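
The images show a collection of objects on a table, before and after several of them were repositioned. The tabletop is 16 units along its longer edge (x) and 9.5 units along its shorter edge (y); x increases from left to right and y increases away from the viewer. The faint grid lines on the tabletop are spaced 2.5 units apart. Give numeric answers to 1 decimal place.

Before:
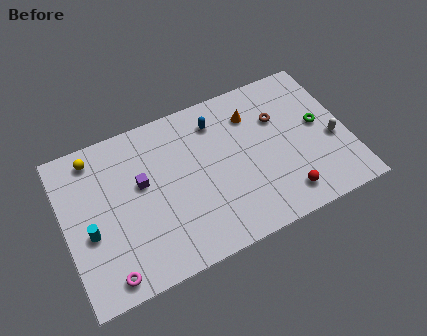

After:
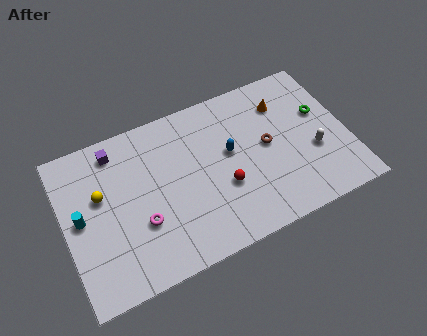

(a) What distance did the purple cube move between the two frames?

2.8

The purple cube was near (4.4, 5.6) before and (3.2, 8.1) after, so it travelled √(1.2² + 2.5²) ≈ 2.8 units.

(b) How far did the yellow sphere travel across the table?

2.4

The yellow sphere moved from about (2.0, 8.2) to (2.1, 5.8), a distance of √(0.1² + 2.4²) ≈ 2.4.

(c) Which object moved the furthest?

the red sphere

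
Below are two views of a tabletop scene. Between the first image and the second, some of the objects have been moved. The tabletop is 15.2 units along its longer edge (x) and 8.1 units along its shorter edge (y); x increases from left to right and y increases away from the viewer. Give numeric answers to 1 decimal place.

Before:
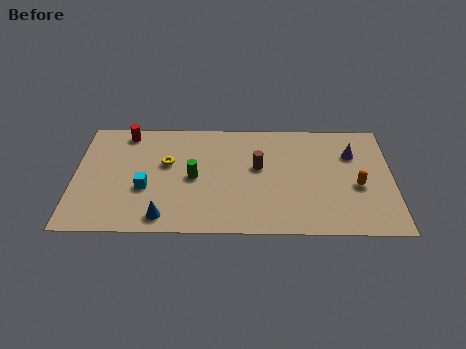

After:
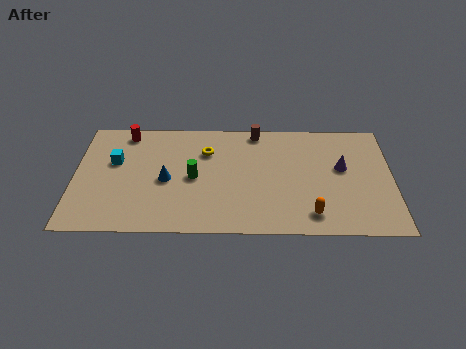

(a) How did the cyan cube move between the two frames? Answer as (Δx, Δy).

(-1.5, 1.9)

The cyan cube was at about (3.4, 3.1) and moved to about (1.9, 5.0).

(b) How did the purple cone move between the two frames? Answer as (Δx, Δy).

(-0.5, -1.0)

The purple cone was at about (13.3, 5.7) and moved to about (12.8, 4.7).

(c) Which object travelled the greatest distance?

the orange capsule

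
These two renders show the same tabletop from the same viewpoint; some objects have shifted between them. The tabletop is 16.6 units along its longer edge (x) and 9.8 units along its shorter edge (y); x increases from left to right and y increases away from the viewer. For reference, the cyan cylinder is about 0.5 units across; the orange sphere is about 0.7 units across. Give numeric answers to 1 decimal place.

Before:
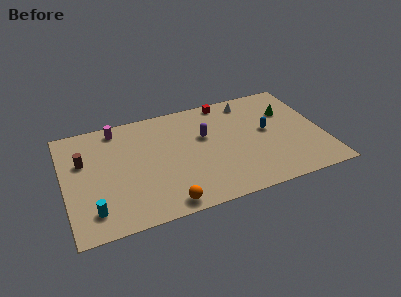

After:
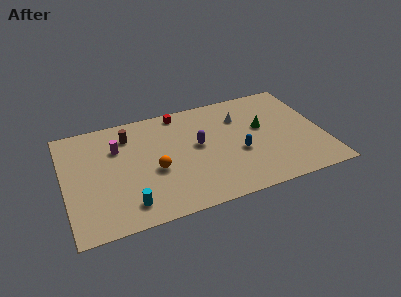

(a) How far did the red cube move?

3.0

The red cube was near (10.7, 8.9) before and (7.7, 8.8) after, so it travelled √(3.0² + 0.1²) ≈ 3.0 units.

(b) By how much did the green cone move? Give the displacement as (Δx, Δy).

(-1.8, -1.0)

The green cone started near (14.6, 6.7) and ended near (12.8, 5.7).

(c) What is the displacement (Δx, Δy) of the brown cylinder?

(3.0, 1.4)

The brown cylinder was at about (1.3, 6.3) and moved to about (4.3, 7.7).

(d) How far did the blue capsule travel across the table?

2.4

From (13.1, 5.3) to (11.1, 3.9), the blue capsule covered √(2.0² + 1.4²) ≈ 2.4 units.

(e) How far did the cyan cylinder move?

2.2

The cyan cylinder was near (1.6, 1.9) before and (3.8, 1.7) after, so it travelled √(2.2² + 0.2²) ≈ 2.2 units.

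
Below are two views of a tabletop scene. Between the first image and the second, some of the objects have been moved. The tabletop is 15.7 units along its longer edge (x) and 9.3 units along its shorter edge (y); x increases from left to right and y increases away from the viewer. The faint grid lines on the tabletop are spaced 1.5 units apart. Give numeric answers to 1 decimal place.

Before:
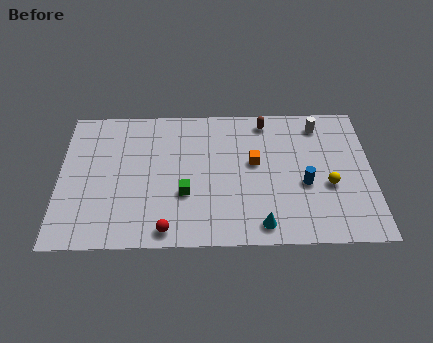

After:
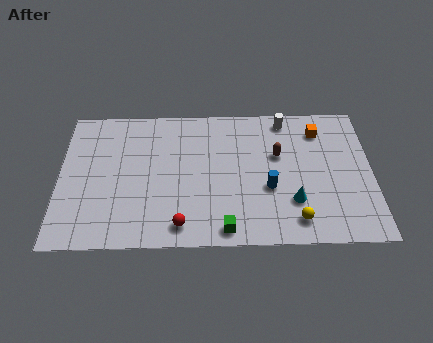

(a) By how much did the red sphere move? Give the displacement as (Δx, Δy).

(0.7, 0.3)

The red sphere was at about (5.4, 1.0) and moved to about (6.1, 1.3).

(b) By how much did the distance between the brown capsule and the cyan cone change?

-3.7

Before: roughly 6.9 units apart; after: 3.2. That's 3.7 units closer together.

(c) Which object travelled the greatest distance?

the orange cube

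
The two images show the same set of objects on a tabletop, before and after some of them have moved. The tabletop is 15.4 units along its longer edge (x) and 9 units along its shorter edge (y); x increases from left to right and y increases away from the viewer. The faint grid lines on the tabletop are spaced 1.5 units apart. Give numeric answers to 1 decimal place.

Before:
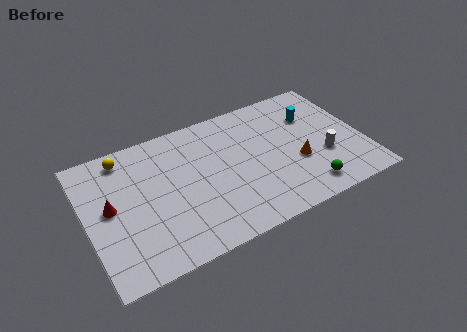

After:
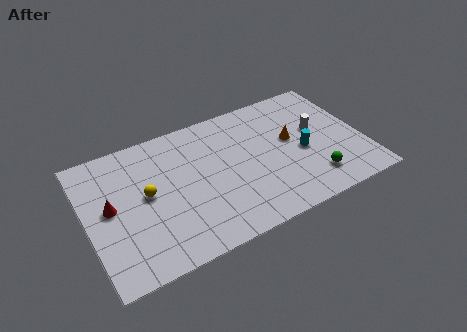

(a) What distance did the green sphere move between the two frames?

0.7

From (11.8, 1.4) to (12.3, 1.9), the green sphere covered √(0.5² + 0.5²) ≈ 0.7 units.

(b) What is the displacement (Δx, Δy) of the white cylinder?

(-0.1, 2.0)

From the two frames, the white cylinder sits at roughly (13.1, 3.2) before and (13.0, 5.2) after.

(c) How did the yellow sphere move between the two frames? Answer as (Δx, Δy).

(0.9, -3.0)

From the two frames, the yellow sphere sits at roughly (2.4, 7.8) before and (3.3, 4.8) after.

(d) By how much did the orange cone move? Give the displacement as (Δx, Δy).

(-0.1, 1.7)

The orange cone started near (11.6, 3.4) and ended near (11.5, 5.1).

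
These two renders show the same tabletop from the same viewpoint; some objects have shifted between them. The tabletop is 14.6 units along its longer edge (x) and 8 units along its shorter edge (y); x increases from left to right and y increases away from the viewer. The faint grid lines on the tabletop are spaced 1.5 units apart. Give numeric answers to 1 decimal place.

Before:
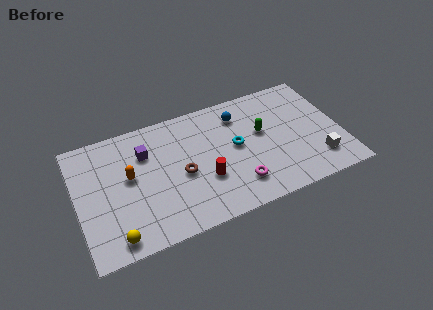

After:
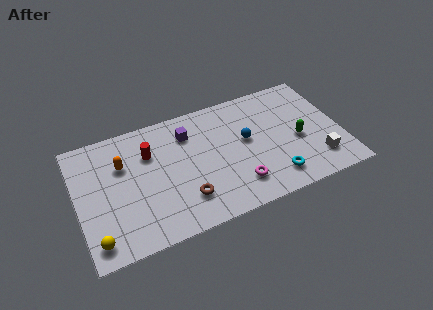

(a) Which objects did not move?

the magenta torus and the white cube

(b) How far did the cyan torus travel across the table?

3.3

The cyan torus was near (8.8, 4.3) before and (10.6, 1.5) after, so it travelled √(1.8² + 2.8²) ≈ 3.3 units.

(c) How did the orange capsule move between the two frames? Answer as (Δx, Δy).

(-0.3, 0.9)

From the two frames, the orange capsule sits at roughly (2.9, 4.5) before and (2.6, 5.4) after.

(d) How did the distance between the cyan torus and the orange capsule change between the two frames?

+3.0

The distance was about 5.9 in the first image and 8.9 in the second, so they moved 3.0 units further apart.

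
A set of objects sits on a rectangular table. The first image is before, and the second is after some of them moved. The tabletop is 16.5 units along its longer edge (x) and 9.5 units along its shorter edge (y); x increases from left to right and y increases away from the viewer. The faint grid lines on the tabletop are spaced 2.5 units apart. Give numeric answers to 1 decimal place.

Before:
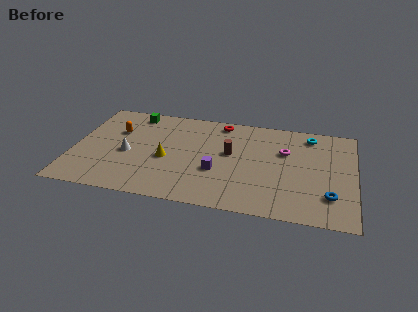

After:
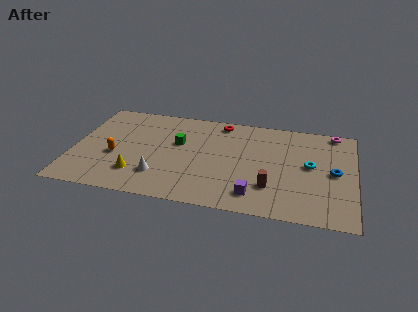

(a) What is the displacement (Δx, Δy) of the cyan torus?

(0.1, -3.0)

The cyan torus was at about (13.8, 8.1) and moved to about (13.9, 5.1).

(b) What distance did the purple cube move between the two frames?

2.9

The purple cube was near (8.5, 3.5) before and (10.8, 1.7) after, so it travelled √(2.3² + 1.8²) ≈ 2.9 units.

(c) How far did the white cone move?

2.7

The white cone was near (3.2, 4.2) before and (5.2, 2.4) after, so it travelled √(2.0² + 1.8²) ≈ 2.7 units.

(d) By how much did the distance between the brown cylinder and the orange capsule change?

+2.4

They were about 6.9 units apart before and 9.3 after — 2.4 units further apart.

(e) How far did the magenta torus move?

3.8

From (12.4, 6.2) to (15.2, 8.7), the magenta torus covered √(2.8² + 2.5²) ≈ 3.8 units.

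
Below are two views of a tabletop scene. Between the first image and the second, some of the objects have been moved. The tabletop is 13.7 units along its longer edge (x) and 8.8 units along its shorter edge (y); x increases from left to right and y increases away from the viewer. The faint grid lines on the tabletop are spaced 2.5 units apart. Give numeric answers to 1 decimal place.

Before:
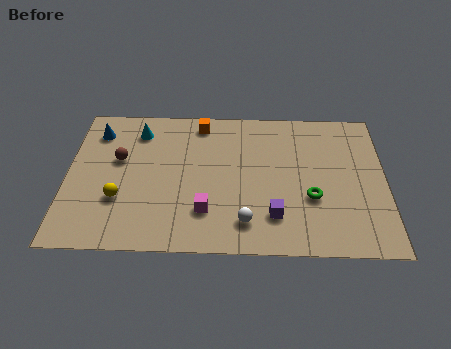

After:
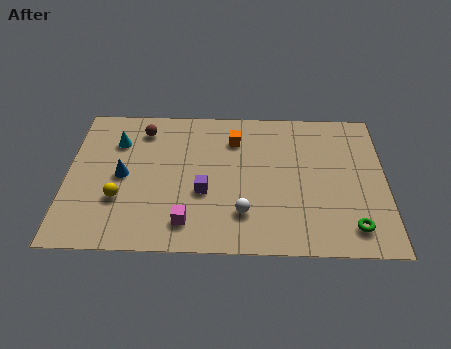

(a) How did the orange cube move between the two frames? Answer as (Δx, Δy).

(1.5, -1.0)

The orange cube started near (5.7, 7.7) and ended near (7.2, 6.7).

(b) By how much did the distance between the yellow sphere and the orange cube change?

+0.3

The distance was about 5.9 in the first image and 6.2 in the second, so they moved 0.3 units further apart.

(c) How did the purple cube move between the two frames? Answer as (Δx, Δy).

(-3.0, 1.3)

From the two frames, the purple cube sits at roughly (8.9, 2.1) before and (5.9, 3.4) after.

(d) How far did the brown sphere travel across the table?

2.1

From (2.2, 5.3) to (3.2, 7.2), the brown sphere covered √(1.0² + 1.9²) ≈ 2.1 units.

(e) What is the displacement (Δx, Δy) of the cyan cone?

(-0.9, -0.7)

The cyan cone was at about (3.0, 7.1) and moved to about (2.1, 6.4).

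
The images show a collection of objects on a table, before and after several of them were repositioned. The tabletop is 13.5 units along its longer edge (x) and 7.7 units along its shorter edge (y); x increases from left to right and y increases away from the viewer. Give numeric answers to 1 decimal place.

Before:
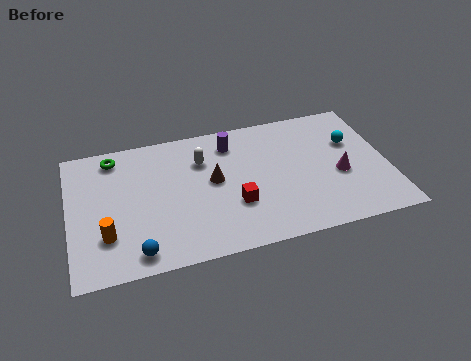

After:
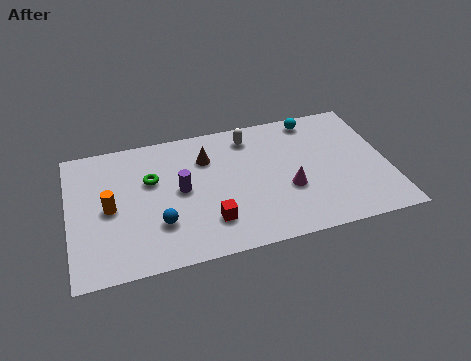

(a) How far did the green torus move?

2.3

The green torus was near (2.0, 6.6) before and (3.5, 4.9) after, so it travelled √(1.5² + 1.7²) ≈ 2.3 units.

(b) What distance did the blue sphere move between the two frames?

1.6

From (2.7, 1.0) to (3.7, 2.3), the blue sphere covered √(1.0² + 1.3²) ≈ 1.6 units.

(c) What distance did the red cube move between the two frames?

1.3

The red cube moved from about (6.9, 2.6) to (5.8, 1.9), a distance of √(1.1² + 0.7²) ≈ 1.3.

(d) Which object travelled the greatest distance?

the purple cylinder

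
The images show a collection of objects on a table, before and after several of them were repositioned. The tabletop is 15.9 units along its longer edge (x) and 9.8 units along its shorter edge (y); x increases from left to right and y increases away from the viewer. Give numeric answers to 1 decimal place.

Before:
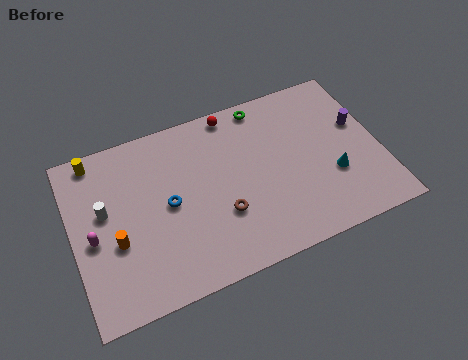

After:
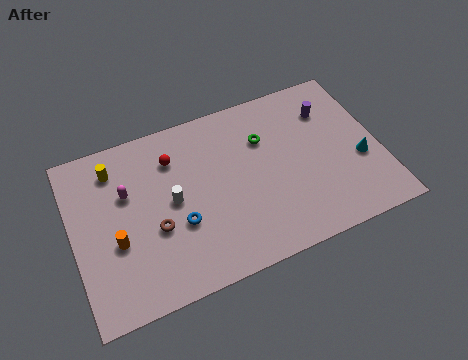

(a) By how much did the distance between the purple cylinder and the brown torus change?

+2.2

Before: roughly 7.9 units apart; after: 10.1. That's 2.2 units further apart.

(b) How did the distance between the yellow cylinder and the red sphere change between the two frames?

-4.2

They were about 7.2 units apart before and 3.0 after — 4.2 units closer together.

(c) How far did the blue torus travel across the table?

1.4

From (4.9, 4.9) to (5.3, 3.6), the blue torus covered √(0.4² + 1.3²) ≈ 1.4 units.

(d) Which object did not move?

the orange cylinder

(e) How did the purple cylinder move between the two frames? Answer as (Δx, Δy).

(-1.4, 1.4)

The purple cylinder was at about (15.0, 5.9) and moved to about (13.6, 7.3).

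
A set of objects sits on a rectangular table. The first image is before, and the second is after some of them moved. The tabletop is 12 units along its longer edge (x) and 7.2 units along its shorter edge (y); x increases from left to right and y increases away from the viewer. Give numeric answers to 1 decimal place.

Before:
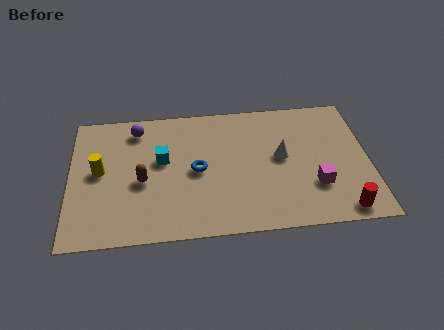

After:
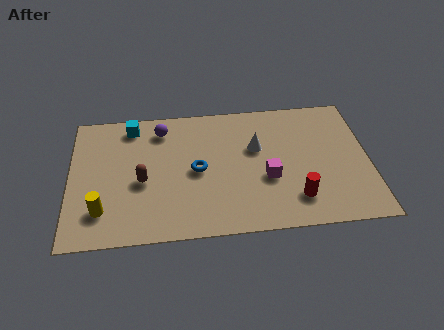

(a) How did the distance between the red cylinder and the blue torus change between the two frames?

-2.0

The distance was about 6.3 in the first image and 4.3 in the second, so they moved 2.0 units closer together.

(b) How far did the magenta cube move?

2.0

From (9.8, 2.2) to (7.9, 2.8), the magenta cube covered √(1.9² + 0.6²) ≈ 2.0 units.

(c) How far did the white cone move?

1.2

From (8.5, 3.9) to (7.5, 4.5), the white cone covered √(1.0² + 0.6²) ≈ 1.2 units.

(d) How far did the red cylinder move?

2.0

From (10.8, 0.8) to (9.0, 1.6), the red cylinder covered √(1.8² + 0.8²) ≈ 2.0 units.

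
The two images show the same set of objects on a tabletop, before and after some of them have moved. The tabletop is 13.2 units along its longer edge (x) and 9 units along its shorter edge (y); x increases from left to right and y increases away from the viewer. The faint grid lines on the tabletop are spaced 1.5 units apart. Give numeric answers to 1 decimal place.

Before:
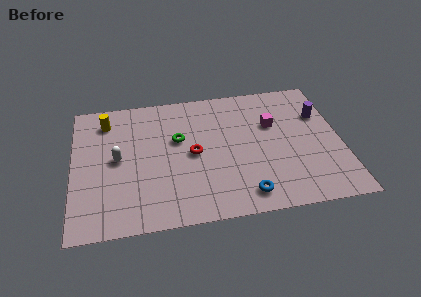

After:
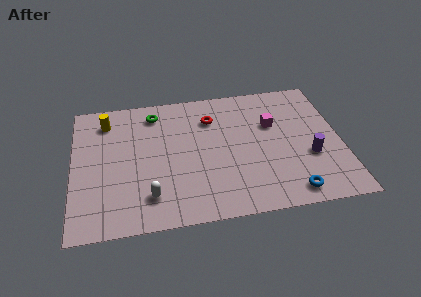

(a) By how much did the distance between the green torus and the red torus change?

+1.6

The distance was about 1.3 in the first image and 2.9 in the second, so they moved 1.6 units further apart.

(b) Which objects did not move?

the yellow cylinder and the magenta cube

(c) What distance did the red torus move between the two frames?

2.5

From (5.9, 4.4) to (6.9, 6.7), the red torus covered √(1.0² + 2.3²) ≈ 2.5 units.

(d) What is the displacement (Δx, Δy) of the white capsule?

(1.5, -2.7)

The white capsule started near (2.2, 4.6) and ended near (3.7, 1.9).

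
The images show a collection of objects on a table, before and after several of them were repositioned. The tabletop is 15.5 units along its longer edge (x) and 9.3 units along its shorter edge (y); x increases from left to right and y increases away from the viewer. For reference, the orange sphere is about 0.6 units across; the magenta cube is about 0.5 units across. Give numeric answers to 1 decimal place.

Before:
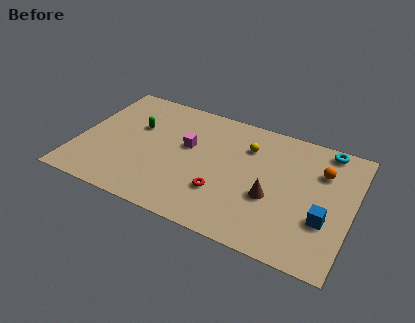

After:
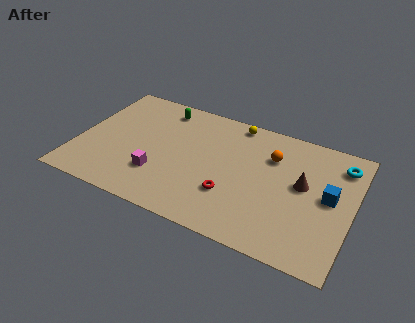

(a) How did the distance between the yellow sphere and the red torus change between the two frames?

+1.4

They were about 4.1 units apart before and 5.5 after — 1.4 units further apart.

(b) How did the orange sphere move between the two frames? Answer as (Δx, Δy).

(-2.8, 0.0)

The orange sphere started near (13.6, 6.6) and ended near (10.8, 6.6).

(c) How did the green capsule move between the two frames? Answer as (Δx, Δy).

(1.2, 2.0)

The green capsule started near (3.1, 5.9) and ended near (4.3, 7.9).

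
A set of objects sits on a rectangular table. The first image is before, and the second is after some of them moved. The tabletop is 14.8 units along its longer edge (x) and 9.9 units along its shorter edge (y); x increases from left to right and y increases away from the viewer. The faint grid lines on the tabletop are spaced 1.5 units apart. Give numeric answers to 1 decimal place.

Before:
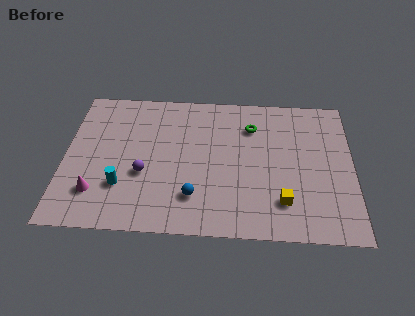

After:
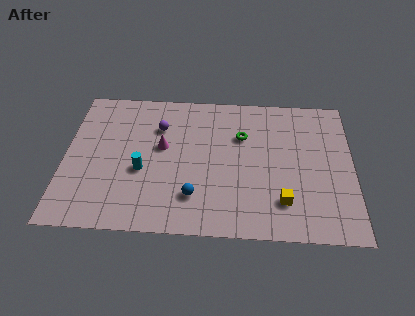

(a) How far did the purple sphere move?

3.4

The purple sphere moved from about (4.1, 3.8) to (4.8, 7.1), a distance of √(0.7² + 3.3²) ≈ 3.4.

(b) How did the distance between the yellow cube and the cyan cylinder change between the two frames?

-0.8

The distance was about 8.2 in the first image and 7.4 in the second, so they moved 0.8 units closer together.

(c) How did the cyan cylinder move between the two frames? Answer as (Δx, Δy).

(1.0, 1.1)

The cyan cylinder started near (3.0, 2.9) and ended near (4.0, 4.0).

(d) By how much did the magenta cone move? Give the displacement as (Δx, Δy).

(3.3, 3.3)

The magenta cone was at about (1.7, 2.4) and moved to about (5.0, 5.7).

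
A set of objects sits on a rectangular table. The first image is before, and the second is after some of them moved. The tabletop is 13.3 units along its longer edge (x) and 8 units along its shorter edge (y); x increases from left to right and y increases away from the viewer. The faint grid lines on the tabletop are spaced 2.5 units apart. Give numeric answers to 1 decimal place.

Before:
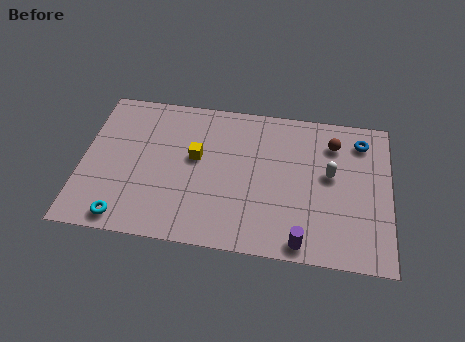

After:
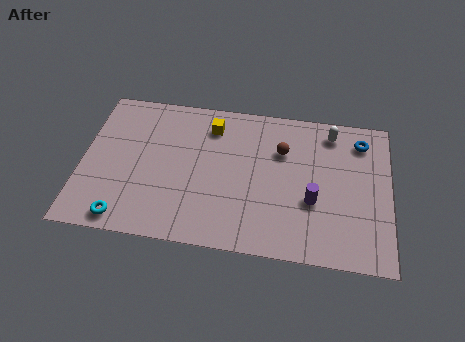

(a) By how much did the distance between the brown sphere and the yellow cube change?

-2.9

Before: roughly 6.1 units apart; after: 3.2. That's 2.9 units closer together.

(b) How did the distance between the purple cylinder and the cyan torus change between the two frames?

+0.7

They were about 7.6 units apart before and 8.3 after — 0.7 units further apart.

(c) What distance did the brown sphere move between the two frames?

2.3

From (10.8, 6.2) to (8.6, 5.5), the brown sphere covered √(2.2² + 0.7²) ≈ 2.3 units.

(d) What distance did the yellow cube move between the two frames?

1.9

The yellow cube was near (4.9, 4.6) before and (5.5, 6.4) after, so it travelled √(0.6² + 1.8²) ≈ 1.9 units.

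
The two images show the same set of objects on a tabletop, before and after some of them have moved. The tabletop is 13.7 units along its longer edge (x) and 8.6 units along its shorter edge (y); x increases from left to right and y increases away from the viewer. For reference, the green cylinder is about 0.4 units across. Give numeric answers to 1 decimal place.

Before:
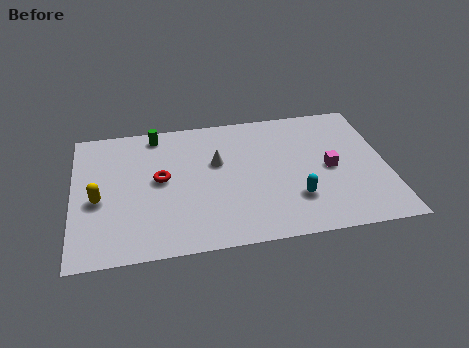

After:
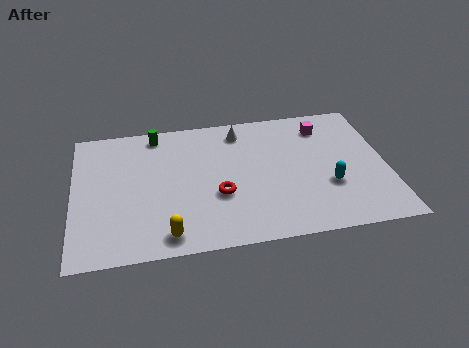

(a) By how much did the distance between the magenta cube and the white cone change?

-1.3

The distance was about 5.0 in the first image and 3.7 in the second, so they moved 1.3 units closer together.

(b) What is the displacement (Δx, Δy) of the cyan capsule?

(1.5, 0.6)

The cyan capsule started near (9.6, 2.4) and ended near (11.1, 3.0).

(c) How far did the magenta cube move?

2.8

The magenta cube moved from about (11.2, 4.1) to (11.1, 6.9), a distance of √(0.1² + 2.8²) ≈ 2.8.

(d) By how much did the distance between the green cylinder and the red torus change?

+2.1

The distance was about 3.0 in the first image and 5.1 in the second, so they moved 2.1 units further apart.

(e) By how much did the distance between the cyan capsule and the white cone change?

+1.2

The distance was about 4.4 in the first image and 5.6 in the second, so they moved 1.2 units further apart.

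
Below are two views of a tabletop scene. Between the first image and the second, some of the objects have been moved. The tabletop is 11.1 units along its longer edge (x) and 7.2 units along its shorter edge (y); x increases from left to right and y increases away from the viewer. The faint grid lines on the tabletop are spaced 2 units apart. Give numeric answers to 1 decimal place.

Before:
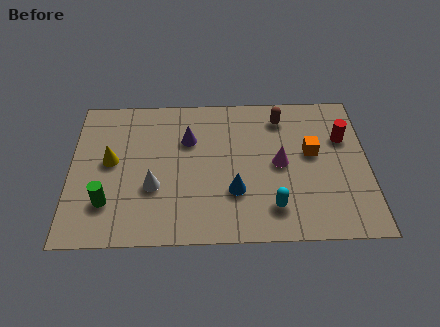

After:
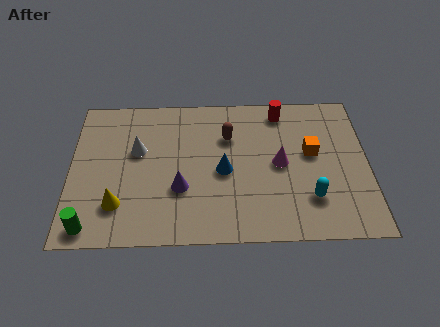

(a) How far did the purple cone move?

2.4

From (4.4, 4.9) to (4.1, 2.5), the purple cone covered √(0.3² + 2.4²) ≈ 2.4 units.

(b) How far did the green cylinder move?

1.3

From (1.4, 1.9) to (0.8, 0.8), the green cylinder covered √(0.6² + 1.1²) ≈ 1.3 units.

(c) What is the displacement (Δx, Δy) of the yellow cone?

(0.3, -2.1)

The yellow cone was at about (1.5, 3.9) and moved to about (1.8, 1.8).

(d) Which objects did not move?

the orange cube and the magenta cone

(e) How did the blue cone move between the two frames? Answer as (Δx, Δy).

(-0.4, 1.0)

The blue cone was at about (6.1, 2.3) and moved to about (5.7, 3.3).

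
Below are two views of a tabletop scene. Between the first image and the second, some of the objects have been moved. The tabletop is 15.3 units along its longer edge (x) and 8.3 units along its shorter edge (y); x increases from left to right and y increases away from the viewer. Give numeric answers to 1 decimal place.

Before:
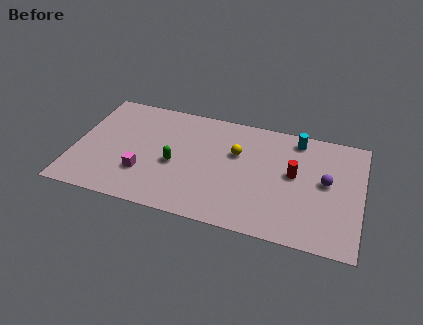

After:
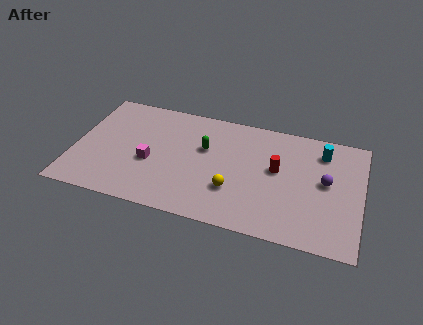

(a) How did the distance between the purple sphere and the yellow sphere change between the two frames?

+0.3

The distance was about 4.9 in the first image and 5.2 in the second, so they moved 0.3 units further apart.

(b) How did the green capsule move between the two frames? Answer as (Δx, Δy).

(1.5, 1.6)

The green capsule started near (5.4, 3.6) and ended near (6.9, 5.2).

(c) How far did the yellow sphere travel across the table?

2.7

The yellow sphere moved from about (8.6, 5.3) to (8.6, 2.6), a distance of √(0.0² + 2.7²) ≈ 2.7.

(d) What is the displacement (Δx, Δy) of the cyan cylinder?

(1.4, -0.6)

The cyan cylinder started near (11.7, 7.2) and ended near (13.1, 6.6).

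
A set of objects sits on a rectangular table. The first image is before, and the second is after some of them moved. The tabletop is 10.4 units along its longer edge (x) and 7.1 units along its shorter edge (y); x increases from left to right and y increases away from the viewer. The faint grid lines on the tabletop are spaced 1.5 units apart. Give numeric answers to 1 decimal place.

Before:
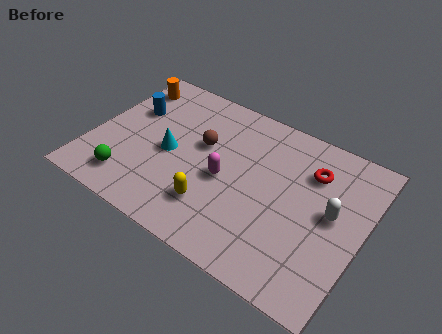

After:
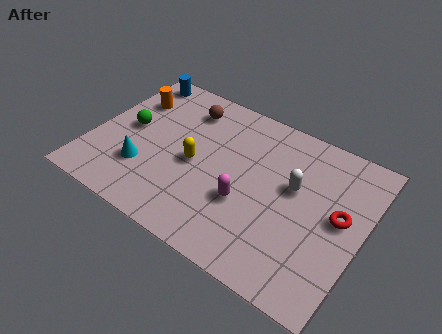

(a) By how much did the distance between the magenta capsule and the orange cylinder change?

+0.5

They were about 5.1 units apart before and 5.6 after — 0.5 units further apart.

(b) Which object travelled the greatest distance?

the green sphere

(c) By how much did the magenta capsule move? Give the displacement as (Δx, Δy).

(0.9, -0.6)

The magenta capsule started near (5.2, 3.2) and ended near (6.1, 2.6).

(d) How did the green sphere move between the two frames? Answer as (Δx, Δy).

(-0.5, 2.4)

The green sphere was at about (1.8, 1.3) and moved to about (1.3, 3.7).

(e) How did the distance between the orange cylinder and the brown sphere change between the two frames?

-1.4

The distance was about 3.6 in the first image and 2.2 in the second, so they moved 1.4 units closer together.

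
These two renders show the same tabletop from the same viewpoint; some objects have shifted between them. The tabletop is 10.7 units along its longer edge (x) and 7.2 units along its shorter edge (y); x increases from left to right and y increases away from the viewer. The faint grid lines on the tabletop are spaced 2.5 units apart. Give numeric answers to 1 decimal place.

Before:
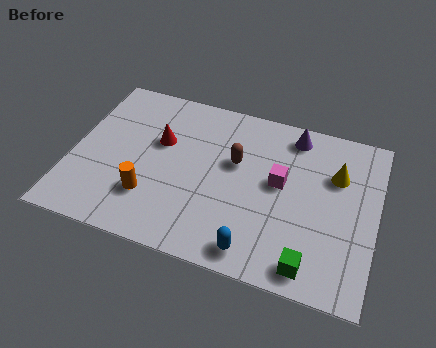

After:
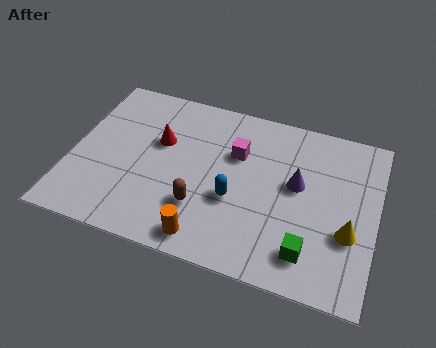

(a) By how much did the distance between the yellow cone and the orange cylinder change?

-1.8

The distance was about 6.9 in the first image and 5.1 in the second, so they moved 1.8 units closer together.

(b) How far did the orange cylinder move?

2.4

From (2.9, 2.0) to (5.0, 0.9), the orange cylinder covered √(2.1² + 1.1²) ≈ 2.4 units.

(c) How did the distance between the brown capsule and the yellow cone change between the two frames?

+1.6

They were about 3.5 units apart before and 5.1 after — 1.6 units further apart.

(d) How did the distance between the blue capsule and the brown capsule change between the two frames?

-2.3

The distance was about 3.6 in the first image and 1.3 in the second, so they moved 2.3 units closer together.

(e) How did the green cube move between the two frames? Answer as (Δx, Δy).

(-0.1, 0.5)

From the two frames, the green cube sits at roughly (8.6, 0.9) before and (8.5, 1.4) after.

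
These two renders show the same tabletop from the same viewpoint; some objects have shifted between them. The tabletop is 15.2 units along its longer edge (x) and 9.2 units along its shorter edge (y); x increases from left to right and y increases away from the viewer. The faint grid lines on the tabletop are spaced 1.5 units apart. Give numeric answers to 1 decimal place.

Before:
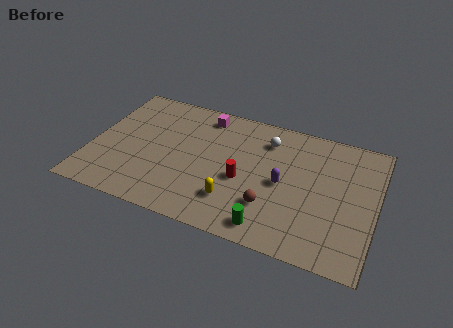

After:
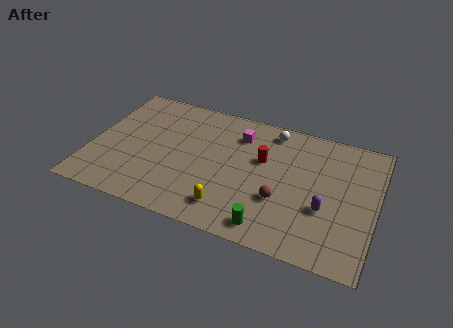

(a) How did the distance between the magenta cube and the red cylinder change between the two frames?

-2.7

They were about 4.7 units apart before and 2.0 after — 2.7 units closer together.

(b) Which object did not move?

the green cylinder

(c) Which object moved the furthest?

the purple capsule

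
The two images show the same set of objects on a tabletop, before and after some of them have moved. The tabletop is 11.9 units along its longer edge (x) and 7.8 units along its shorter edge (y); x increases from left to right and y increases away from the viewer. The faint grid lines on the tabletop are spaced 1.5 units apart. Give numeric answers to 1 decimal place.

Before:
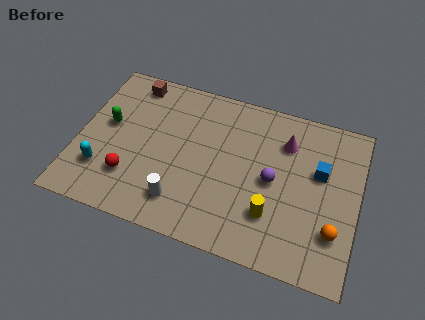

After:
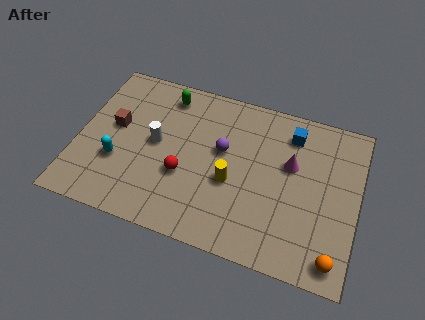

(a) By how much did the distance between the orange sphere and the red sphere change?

-1.8

Before: roughly 8.6 units apart; after: 6.8. That's 1.8 units closer together.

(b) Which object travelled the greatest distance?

the green capsule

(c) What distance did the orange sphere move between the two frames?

1.2

The orange sphere moved from about (11.0, 2.2) to (11.1, 1.0), a distance of √(0.1² + 1.2²) ≈ 1.2.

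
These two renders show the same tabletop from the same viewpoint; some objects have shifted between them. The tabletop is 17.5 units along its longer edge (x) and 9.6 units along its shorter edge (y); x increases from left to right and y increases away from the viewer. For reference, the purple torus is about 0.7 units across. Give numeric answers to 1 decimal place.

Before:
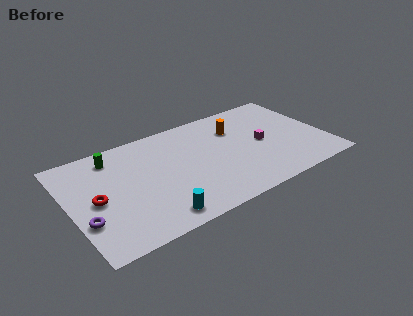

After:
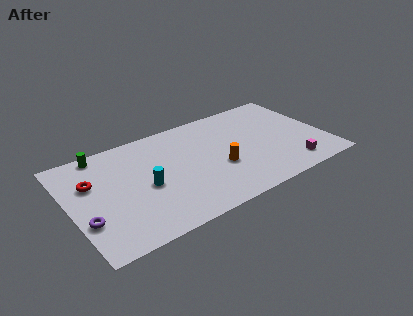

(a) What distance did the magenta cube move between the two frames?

3.4

From (13.2, 4.7) to (14.7, 1.6), the magenta cube covered √(1.5² + 3.1²) ≈ 3.4 units.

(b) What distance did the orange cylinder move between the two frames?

3.6

From (11.7, 6.9) to (10.0, 3.7), the orange cylinder covered √(1.7² + 3.2²) ≈ 3.6 units.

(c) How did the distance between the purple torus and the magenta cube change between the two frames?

+1.5

The distance was about 12.5 in the first image and 14.0 in the second, so they moved 1.5 units further apart.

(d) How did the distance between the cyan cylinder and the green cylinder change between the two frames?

-2.0

Before: roughly 7.0 units apart; after: 5.0. That's 2.0 units closer together.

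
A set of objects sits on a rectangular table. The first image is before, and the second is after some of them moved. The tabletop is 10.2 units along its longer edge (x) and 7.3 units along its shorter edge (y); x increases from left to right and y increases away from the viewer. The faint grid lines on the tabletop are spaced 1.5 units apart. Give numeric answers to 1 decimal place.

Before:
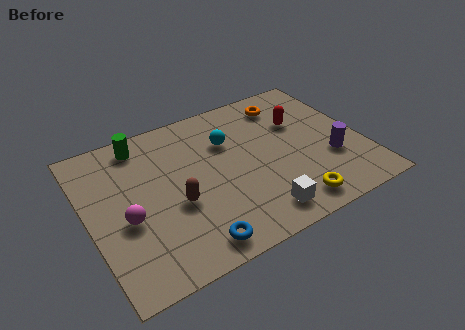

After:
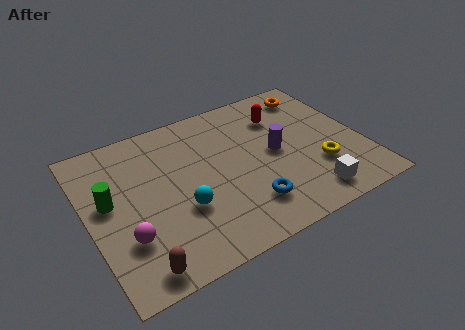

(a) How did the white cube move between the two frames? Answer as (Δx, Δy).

(1.9, 0.0)

The white cube was at about (5.9, 1.1) and moved to about (7.8, 1.1).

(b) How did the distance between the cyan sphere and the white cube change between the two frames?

+0.8

Before: roughly 3.9 units apart; after: 4.7. That's 0.8 units further apart.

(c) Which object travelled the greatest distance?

the cyan sphere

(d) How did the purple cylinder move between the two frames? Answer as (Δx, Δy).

(-1.9, 1.2)

The purple cylinder was at about (8.9, 2.5) and moved to about (7.0, 3.7).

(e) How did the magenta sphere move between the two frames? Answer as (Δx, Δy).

(-0.1, -0.8)

The magenta sphere started near (1.3, 3.0) and ended near (1.2, 2.2).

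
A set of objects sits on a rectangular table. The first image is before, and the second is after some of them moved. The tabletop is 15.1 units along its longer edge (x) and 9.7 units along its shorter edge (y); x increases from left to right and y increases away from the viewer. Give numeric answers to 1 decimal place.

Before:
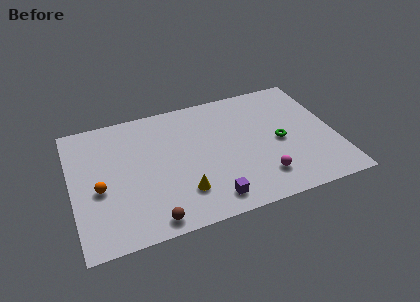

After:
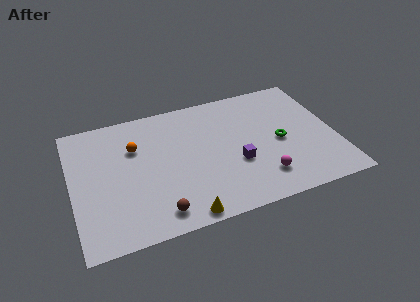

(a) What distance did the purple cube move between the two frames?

2.8

From (7.6, 1.4) to (9.3, 3.6), the purple cube covered √(1.7² + 2.2²) ≈ 2.8 units.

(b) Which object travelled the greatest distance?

the orange sphere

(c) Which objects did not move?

the green torus and the magenta sphere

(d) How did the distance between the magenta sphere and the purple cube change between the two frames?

-1.1

They were about 3.1 units apart before and 2.0 after — 1.1 units closer together.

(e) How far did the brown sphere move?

0.6

From (4.2, 1.0) to (4.6, 1.4), the brown sphere covered √(0.4² + 0.4²) ≈ 0.6 units.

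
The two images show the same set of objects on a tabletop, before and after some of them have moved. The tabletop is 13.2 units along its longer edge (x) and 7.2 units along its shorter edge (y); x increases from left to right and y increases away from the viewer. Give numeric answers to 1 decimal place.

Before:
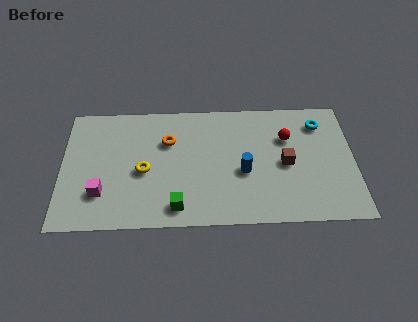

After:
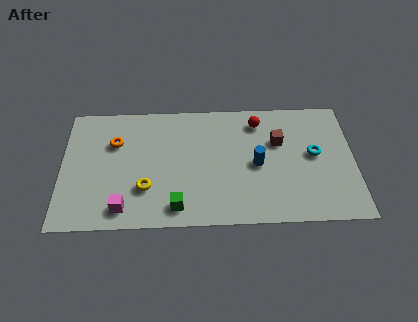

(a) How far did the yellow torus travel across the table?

1.0

The yellow torus moved from about (3.7, 3.2) to (3.8, 2.2), a distance of √(0.1² + 1.0²) ≈ 1.0.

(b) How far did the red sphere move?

1.6

The red sphere moved from about (10.2, 4.9) to (8.9, 5.9), a distance of √(1.3² + 1.0²) ≈ 1.6.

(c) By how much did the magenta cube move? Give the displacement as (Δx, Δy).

(1.0, -0.9)

From the two frames, the magenta cube sits at roughly (1.8, 2.0) before and (2.8, 1.1) after.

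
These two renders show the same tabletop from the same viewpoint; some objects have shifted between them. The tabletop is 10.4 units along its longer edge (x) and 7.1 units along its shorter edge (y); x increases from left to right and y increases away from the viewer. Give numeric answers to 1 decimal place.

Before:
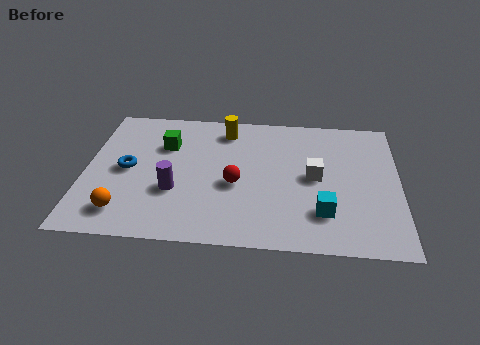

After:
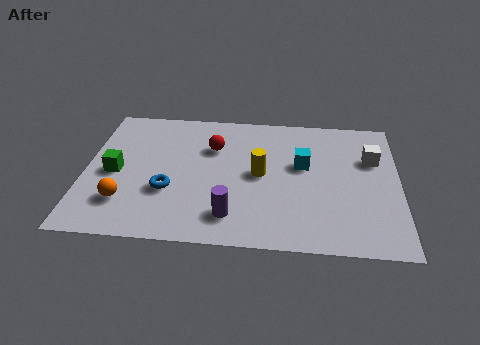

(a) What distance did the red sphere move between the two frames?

2.1

The red sphere moved from about (5.0, 3.0) to (4.2, 4.9), a distance of √(0.8² + 1.9²) ≈ 2.1.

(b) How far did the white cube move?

2.2

The white cube was near (7.6, 3.6) before and (9.5, 4.7) after, so it travelled √(1.9² + 1.1²) ≈ 2.2 units.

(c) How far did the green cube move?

2.3

From (2.6, 4.9) to (1.0, 3.3), the green cube covered √(1.6² + 1.6²) ≈ 2.3 units.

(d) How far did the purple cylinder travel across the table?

2.2

The purple cylinder moved from about (3.0, 2.5) to (4.9, 1.4), a distance of √(1.9² + 1.1²) ≈ 2.2.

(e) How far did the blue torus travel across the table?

1.7

The blue torus was near (1.4, 3.5) before and (2.8, 2.5) after, so it travelled √(1.4² + 1.0²) ≈ 1.7 units.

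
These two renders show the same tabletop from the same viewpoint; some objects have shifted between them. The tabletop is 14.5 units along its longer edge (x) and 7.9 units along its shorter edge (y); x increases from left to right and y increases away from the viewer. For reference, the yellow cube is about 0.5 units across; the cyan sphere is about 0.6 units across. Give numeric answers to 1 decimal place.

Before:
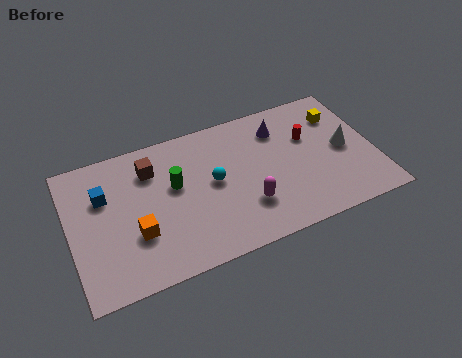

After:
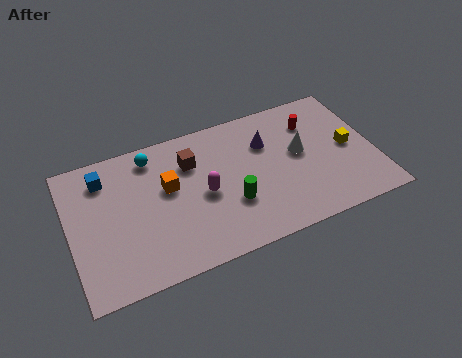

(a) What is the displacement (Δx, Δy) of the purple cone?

(-0.7, -0.6)

The purple cone was at about (10.2, 6.1) and moved to about (9.5, 5.5).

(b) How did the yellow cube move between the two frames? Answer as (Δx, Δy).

(0.2, -2.0)

From the two frames, the yellow cube sits at roughly (13.1, 5.9) before and (13.3, 3.9) after.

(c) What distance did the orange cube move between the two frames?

2.6

The orange cube moved from about (3.0, 2.7) to (4.7, 4.7), a distance of √(1.7² + 2.0²) ≈ 2.6.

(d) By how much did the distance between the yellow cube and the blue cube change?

+0.3

The distance was about 11.4 in the first image and 11.7 in the second, so they moved 0.3 units further apart.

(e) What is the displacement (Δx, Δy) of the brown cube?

(1.9, -0.3)

From the two frames, the brown cube sits at roughly (4.0, 6.0) before and (5.9, 5.7) after.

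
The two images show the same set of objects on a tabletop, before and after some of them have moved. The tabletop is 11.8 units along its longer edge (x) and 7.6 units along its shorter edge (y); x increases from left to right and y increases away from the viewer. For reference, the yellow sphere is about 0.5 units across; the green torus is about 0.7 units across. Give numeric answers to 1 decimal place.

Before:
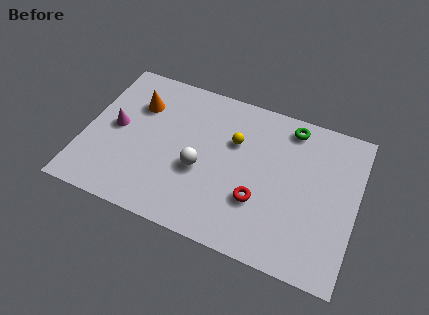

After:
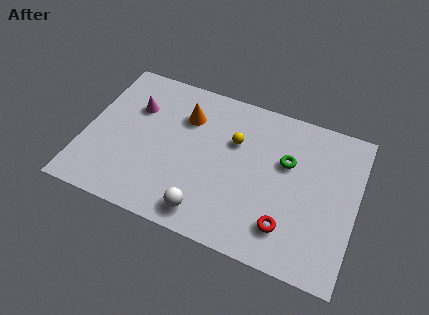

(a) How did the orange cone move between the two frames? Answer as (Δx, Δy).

(2.1, 0.1)

The orange cone was at about (2.1, 5.4) and moved to about (4.2, 5.5).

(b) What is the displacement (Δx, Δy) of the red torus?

(1.3, -0.8)

The red torus was at about (7.7, 2.5) and moved to about (9.0, 1.7).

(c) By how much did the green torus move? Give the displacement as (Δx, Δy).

(0.0, -1.8)

From the two frames, the green torus sits at roughly (8.7, 6.6) before and (8.7, 4.8) after.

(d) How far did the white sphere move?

2.1

The white sphere moved from about (5.1, 3.1) to (5.6, 1.1), a distance of √(0.5² + 2.0²) ≈ 2.1.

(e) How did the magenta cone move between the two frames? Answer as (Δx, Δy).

(0.7, 1.3)

From the two frames, the magenta cone sits at roughly (1.3, 3.9) before and (2.0, 5.2) after.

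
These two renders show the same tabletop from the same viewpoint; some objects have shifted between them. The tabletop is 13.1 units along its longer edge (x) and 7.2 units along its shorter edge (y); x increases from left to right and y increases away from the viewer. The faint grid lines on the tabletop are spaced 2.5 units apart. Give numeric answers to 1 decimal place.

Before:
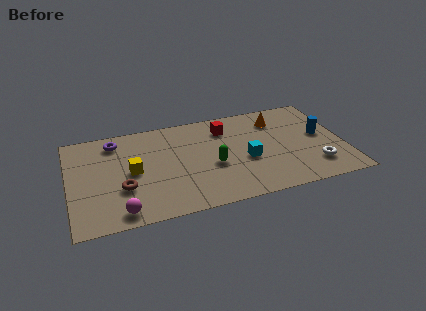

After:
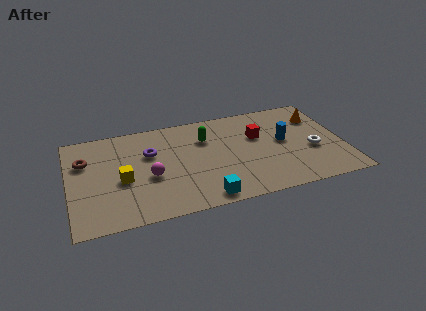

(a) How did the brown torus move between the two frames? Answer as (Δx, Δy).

(-1.7, 2.4)

The brown torus was at about (2.5, 2.5) and moved to about (0.8, 4.9).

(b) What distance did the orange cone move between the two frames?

2.0

From (10.1, 5.6) to (12.1, 5.3), the orange cone covered √(2.0² + 0.3²) ≈ 2.0 units.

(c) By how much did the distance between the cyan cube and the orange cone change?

+4.3

Before: roughly 3.1 units apart; after: 7.4. That's 4.3 units further apart.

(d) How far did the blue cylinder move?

1.8

The blue cylinder moved from about (12.1, 3.9) to (10.3, 3.9), a distance of √(1.8² + 0.0²) ≈ 1.8.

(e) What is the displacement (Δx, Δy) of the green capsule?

(-0.2, 2.1)

From the two frames, the green capsule sits at roughly (6.8, 3.0) before and (6.6, 5.1) after.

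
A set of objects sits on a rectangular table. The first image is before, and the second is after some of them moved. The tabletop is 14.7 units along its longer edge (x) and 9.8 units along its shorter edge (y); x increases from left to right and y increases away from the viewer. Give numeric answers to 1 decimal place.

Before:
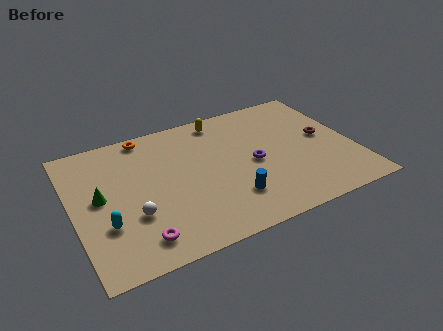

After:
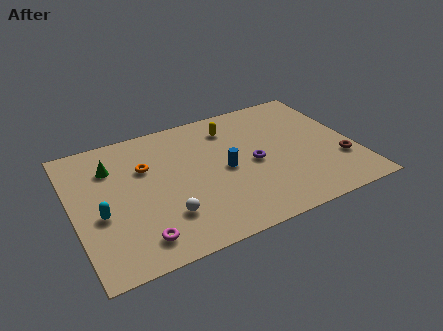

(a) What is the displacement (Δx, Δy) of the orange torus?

(-0.3, -2.4)

The orange torus started near (4.2, 8.9) and ended near (3.9, 6.5).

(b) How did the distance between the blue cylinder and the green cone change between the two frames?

-0.8

The distance was about 7.0 in the first image and 6.2 in the second, so they moved 0.8 units closer together.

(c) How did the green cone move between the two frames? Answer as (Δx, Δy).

(0.8, 2.0)

The green cone was at about (1.4, 5.2) and moved to about (2.2, 7.2).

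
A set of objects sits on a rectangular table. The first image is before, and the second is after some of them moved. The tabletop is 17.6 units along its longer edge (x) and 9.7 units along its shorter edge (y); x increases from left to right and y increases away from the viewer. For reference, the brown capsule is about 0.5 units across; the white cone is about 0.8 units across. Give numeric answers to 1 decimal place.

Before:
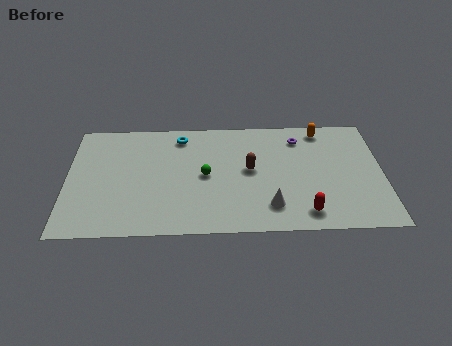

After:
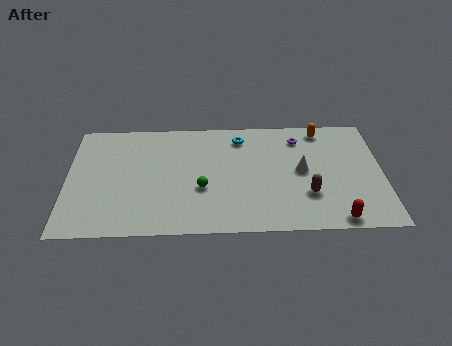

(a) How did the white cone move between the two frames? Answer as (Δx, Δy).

(1.8, 2.9)

The white cone was at about (11.3, 2.1) and moved to about (13.1, 5.0).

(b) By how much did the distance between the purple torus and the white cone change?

-3.1

The distance was about 5.9 in the first image and 2.8 in the second, so they moved 3.1 units closer together.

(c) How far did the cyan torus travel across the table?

3.4

The cyan torus was near (6.3, 8.2) before and (9.7, 8.0) after, so it travelled √(3.4² + 0.2²) ≈ 3.4 units.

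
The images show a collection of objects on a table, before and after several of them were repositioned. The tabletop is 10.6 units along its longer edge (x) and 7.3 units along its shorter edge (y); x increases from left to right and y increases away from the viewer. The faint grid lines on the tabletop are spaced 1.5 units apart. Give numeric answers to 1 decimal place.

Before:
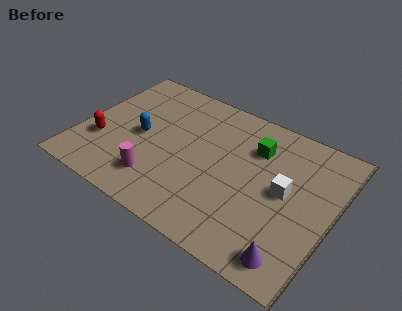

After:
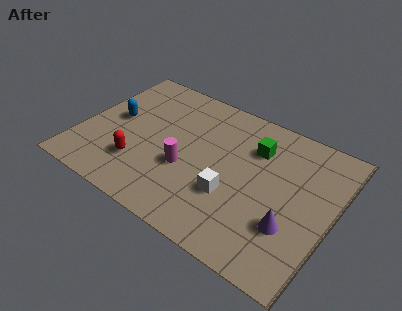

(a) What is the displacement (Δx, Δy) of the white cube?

(-2.0, -1.3)

The white cube was at about (8.6, 3.8) and moved to about (6.6, 2.5).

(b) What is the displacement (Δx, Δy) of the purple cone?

(-0.3, 1.3)

The purple cone was at about (9.4, 1.0) and moved to about (9.1, 2.3).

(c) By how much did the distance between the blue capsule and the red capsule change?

+0.5

They were about 1.9 units apart before and 2.4 after — 0.5 units further apart.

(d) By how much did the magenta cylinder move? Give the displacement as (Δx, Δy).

(1.0, 1.2)

The magenta cylinder started near (3.6, 1.6) and ended near (4.6, 2.8).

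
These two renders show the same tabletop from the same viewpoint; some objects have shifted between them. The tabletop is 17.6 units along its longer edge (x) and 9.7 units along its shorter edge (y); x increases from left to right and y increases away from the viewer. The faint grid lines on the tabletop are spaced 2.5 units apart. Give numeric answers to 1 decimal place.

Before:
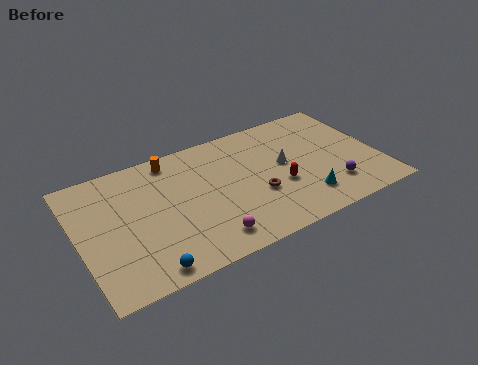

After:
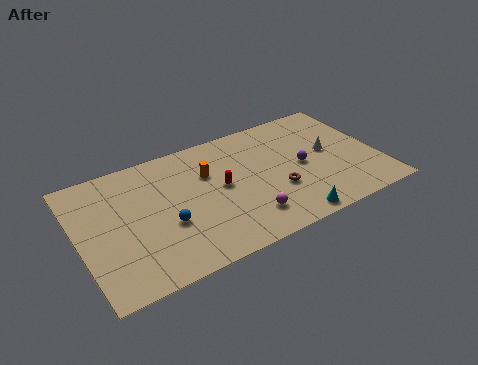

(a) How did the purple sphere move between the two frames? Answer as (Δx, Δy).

(-1.4, 2.4)

The purple sphere was at about (14.5, 2.3) and moved to about (13.1, 4.7).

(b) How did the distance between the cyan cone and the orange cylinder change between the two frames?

-2.6

The distance was about 9.5 in the first image and 6.9 in the second, so they moved 2.6 units closer together.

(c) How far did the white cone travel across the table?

2.7

From (12.1, 5.3) to (14.8, 5.2), the white cone covered √(2.7² + 0.1²) ≈ 2.7 units.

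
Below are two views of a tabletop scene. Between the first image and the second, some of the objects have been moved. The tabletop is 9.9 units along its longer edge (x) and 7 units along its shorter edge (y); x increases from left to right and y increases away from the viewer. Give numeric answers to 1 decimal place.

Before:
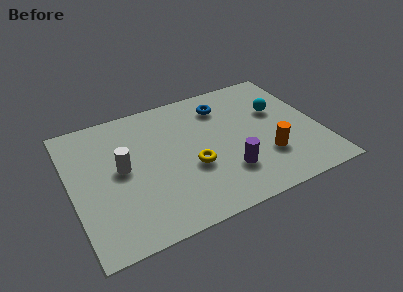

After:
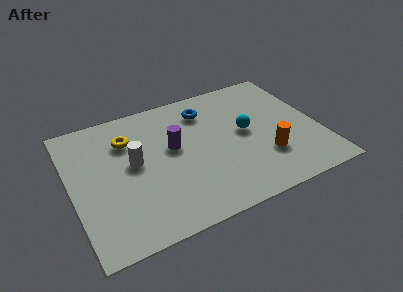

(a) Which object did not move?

the orange cylinder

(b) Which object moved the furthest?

the yellow torus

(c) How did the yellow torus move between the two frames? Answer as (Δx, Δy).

(-2.3, 2.4)

From the two frames, the yellow torus sits at roughly (4.7, 2.7) before and (2.4, 5.1) after.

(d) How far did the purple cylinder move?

2.8

The purple cylinder moved from about (6.0, 1.9) to (4.1, 4.0), a distance of √(1.9² + 2.1²) ≈ 2.8.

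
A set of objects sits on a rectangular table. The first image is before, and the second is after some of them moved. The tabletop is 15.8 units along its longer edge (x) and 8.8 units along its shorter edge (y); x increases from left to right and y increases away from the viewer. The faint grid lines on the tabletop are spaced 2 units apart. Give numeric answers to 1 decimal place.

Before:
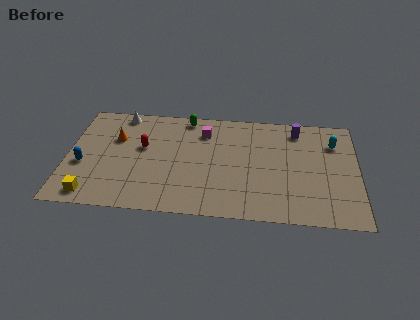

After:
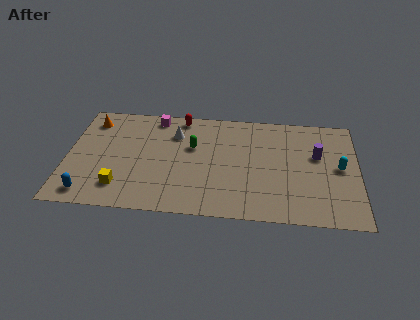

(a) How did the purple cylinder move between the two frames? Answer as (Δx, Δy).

(1.1, -2.0)

The purple cylinder started near (12.5, 7.4) and ended near (13.6, 5.4).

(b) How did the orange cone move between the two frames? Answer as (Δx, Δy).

(-1.4, 1.4)

From the two frames, the orange cone sits at roughly (2.6, 5.8) before and (1.2, 7.2) after.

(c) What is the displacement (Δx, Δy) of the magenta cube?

(-2.7, 1.0)

From the two frames, the magenta cube sits at roughly (7.4, 6.8) before and (4.7, 7.8) after.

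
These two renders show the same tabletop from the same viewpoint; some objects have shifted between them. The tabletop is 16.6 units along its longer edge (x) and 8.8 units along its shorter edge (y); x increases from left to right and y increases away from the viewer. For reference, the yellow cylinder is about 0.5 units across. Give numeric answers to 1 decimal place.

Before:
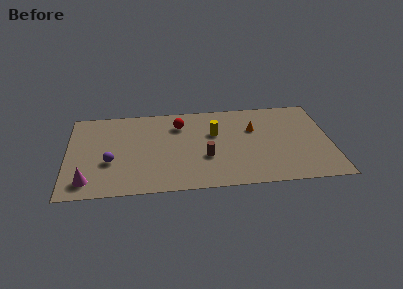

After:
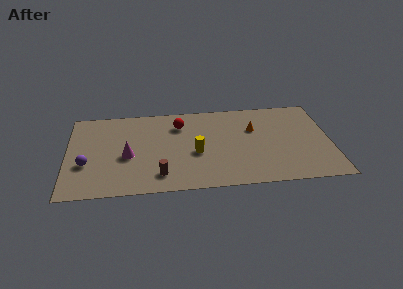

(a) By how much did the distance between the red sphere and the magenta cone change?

-3.4

The distance was about 7.8 in the first image and 4.4 in the second, so they moved 3.4 units closer together.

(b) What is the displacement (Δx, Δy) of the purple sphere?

(-1.5, -0.1)

The purple sphere was at about (2.7, 3.3) and moved to about (1.2, 3.2).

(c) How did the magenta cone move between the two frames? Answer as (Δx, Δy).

(2.5, 2.3)

The magenta cone started near (1.3, 1.5) and ended near (3.8, 3.8).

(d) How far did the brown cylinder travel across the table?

3.3

The brown cylinder moved from about (8.7, 3.2) to (5.8, 1.7), a distance of √(2.9² + 1.5²) ≈ 3.3.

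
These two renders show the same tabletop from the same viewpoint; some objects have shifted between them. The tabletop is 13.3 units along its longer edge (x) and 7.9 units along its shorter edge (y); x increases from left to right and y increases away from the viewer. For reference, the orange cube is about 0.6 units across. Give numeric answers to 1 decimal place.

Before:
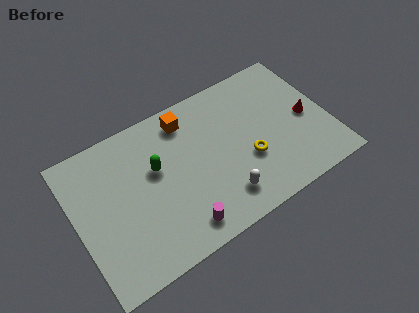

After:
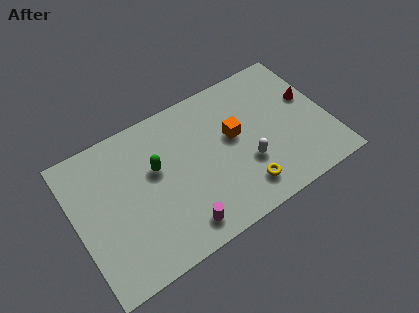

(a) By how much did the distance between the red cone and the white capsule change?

-1.1

Before: roughly 5.3 units apart; after: 4.2. That's 1.1 units closer together.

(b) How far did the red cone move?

1.0

From (12.2, 3.7) to (12.5, 4.7), the red cone covered √(0.3² + 1.0²) ≈ 1.0 units.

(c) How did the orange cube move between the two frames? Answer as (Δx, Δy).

(2.2, -2.1)

From the two frames, the orange cube sits at roughly (6.2, 6.6) before and (8.4, 4.5) after.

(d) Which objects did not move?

the magenta cylinder and the green capsule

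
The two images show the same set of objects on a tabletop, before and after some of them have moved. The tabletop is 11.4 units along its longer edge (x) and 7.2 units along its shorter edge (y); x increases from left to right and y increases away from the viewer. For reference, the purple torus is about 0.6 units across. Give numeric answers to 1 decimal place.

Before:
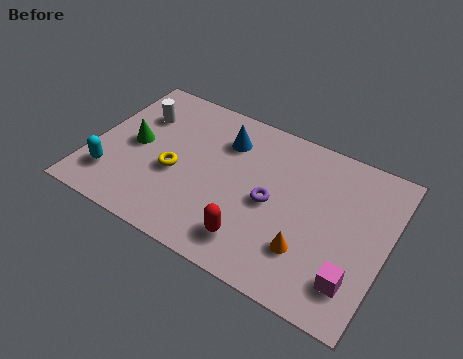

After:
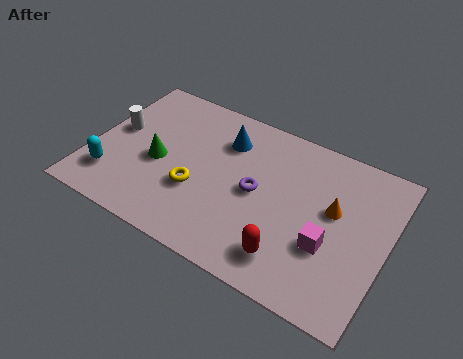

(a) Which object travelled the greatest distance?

the orange cone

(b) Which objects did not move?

the cyan capsule and the blue cone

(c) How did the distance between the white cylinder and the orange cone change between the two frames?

+0.8

Before: roughly 7.7 units apart; after: 8.5. That's 0.8 units further apart.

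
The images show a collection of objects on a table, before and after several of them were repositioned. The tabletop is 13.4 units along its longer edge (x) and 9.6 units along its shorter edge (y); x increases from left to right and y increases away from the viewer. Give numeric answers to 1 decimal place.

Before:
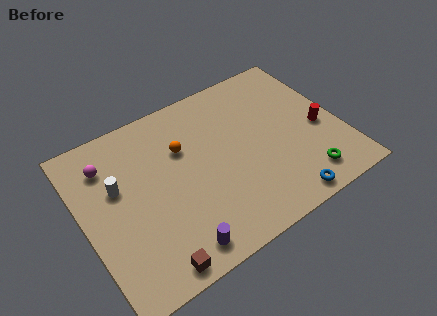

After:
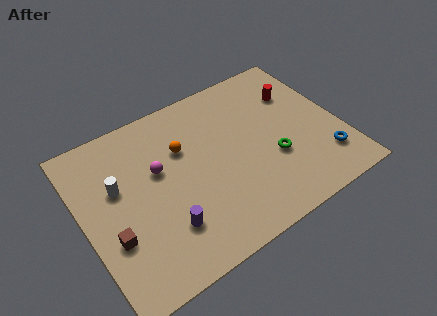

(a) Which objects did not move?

the white cylinder and the orange sphere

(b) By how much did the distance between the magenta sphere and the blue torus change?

-1.4

The distance was about 10.4 in the first image and 9.0 in the second, so they moved 1.4 units closer together.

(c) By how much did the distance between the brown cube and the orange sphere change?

-0.9

Before: roughly 6.1 units apart; after: 5.2. That's 0.9 units closer together.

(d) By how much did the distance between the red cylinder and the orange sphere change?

-1.1

Before: roughly 7.3 units apart; after: 6.2. That's 1.1 units closer together.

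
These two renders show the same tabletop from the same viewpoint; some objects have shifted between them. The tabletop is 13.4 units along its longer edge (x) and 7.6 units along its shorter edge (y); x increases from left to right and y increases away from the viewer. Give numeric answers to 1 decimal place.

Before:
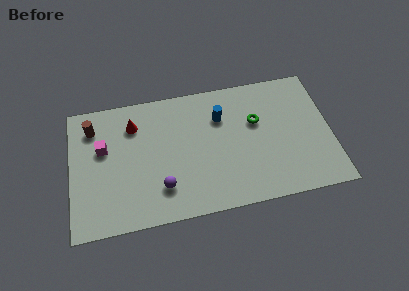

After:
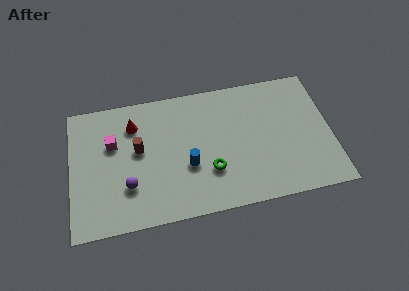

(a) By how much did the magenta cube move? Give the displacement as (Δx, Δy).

(0.5, 0.2)

From the two frames, the magenta cube sits at roughly (1.7, 4.7) before and (2.2, 4.9) after.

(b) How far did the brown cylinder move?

2.9

From (1.2, 6.0) to (3.5, 4.3), the brown cylinder covered √(2.3² + 1.7²) ≈ 2.9 units.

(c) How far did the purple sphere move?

1.7

From (4.6, 1.9) to (2.9, 2.3), the purple sphere covered √(1.7² + 0.4²) ≈ 1.7 units.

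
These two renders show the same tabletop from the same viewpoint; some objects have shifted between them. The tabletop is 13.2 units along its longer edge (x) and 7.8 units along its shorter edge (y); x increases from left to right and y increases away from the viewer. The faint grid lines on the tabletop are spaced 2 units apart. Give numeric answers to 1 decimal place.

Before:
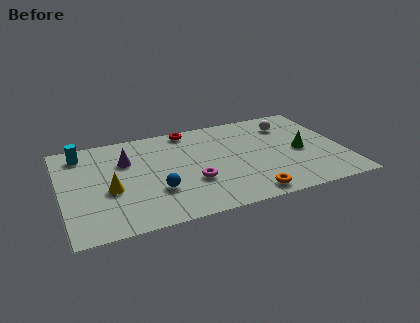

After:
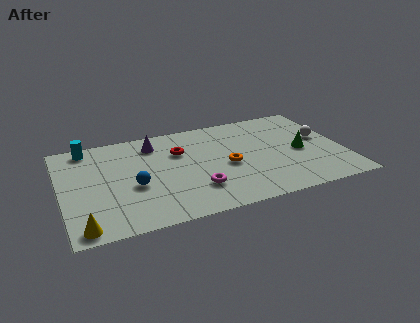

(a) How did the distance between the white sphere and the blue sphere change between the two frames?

+1.6

They were about 7.5 units apart before and 9.1 after — 1.6 units further apart.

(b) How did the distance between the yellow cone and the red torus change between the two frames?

+1.1

They were about 5.5 units apart before and 6.6 after — 1.1 units further apart.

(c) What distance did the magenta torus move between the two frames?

0.6

The magenta torus was near (6.0, 2.7) before and (6.1, 2.1) after, so it travelled √(0.1² + 0.6²) ≈ 0.6 units.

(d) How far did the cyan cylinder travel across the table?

0.5

The cyan cylinder moved from about (1.1, 6.5) to (1.4, 6.9), a distance of √(0.3² + 0.4²) ≈ 0.5.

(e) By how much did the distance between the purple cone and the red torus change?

-2.0

The distance was about 3.5 in the first image and 1.5 in the second, so they moved 2.0 units closer together.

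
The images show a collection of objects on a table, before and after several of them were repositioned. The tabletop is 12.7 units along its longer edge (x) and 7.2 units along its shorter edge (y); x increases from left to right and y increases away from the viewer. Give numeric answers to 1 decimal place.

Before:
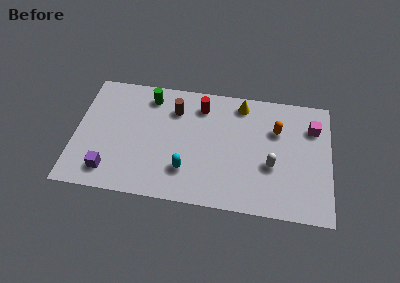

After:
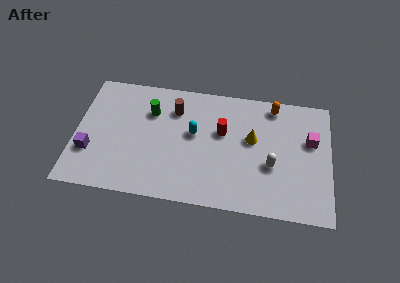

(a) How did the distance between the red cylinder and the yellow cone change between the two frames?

-0.5

The distance was about 2.0 in the first image and 1.5 in the second, so they moved 0.5 units closer together.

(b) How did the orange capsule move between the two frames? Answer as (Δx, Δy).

(-0.2, 1.4)

From the two frames, the orange capsule sits at roughly (10.0, 4.9) before and (9.8, 6.3) after.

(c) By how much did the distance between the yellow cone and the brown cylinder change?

+0.7

Before: roughly 3.4 units apart; after: 4.1. That's 0.7 units further apart.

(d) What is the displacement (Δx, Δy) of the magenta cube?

(-0.1, -0.8)

From the two frames, the magenta cube sits at roughly (11.8, 5.3) before and (11.7, 4.5) after.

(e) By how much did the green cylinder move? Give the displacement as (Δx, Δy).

(0.1, -0.9)

The green cylinder started near (3.6, 6.0) and ended near (3.7, 5.1).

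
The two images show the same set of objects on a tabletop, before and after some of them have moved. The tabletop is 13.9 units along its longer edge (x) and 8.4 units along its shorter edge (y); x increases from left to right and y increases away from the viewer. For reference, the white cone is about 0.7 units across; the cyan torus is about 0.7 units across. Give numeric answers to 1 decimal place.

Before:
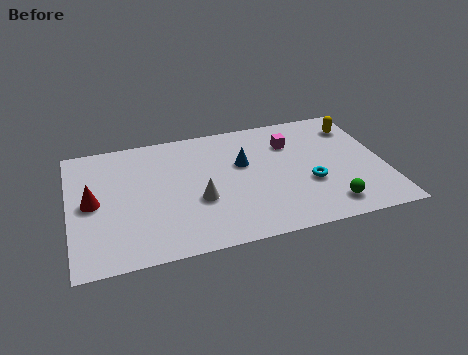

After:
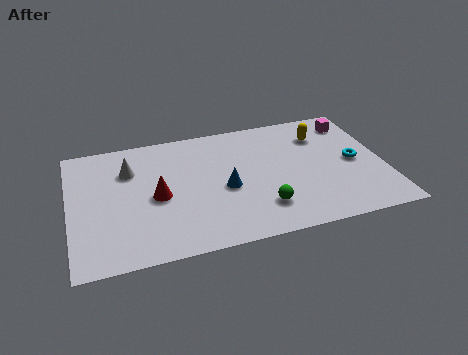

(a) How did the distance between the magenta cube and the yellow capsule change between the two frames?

-1.4

Before: roughly 3.0 units apart; after: 1.6. That's 1.4 units closer together.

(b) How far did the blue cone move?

1.7

The blue cone was near (7.7, 5.2) before and (6.8, 3.7) after, so it travelled √(0.9² + 1.5²) ≈ 1.7 units.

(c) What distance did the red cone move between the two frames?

2.8

The red cone was near (1.0, 4.2) before and (3.8, 3.9) after, so it travelled √(2.8² + 0.3²) ≈ 2.8 units.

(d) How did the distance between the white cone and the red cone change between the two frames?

-2.3

The distance was about 4.7 in the first image and 2.4 in the second, so they moved 2.3 units closer together.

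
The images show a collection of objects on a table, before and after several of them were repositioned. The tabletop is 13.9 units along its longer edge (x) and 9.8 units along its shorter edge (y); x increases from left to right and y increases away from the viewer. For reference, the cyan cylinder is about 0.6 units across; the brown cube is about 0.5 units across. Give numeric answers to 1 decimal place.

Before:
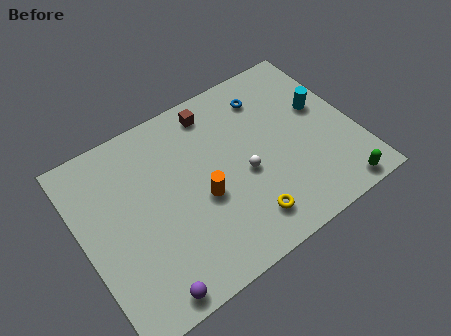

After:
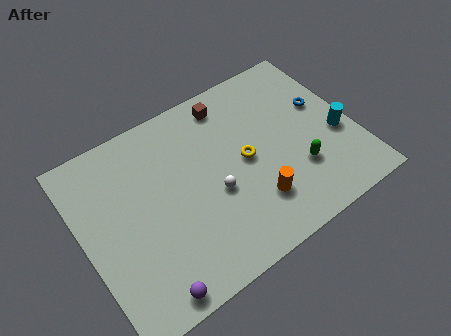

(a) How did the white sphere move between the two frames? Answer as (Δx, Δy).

(-1.6, -0.2)

From the two frames, the white sphere sits at roughly (8.1, 4.2) before and (6.5, 4.0) after.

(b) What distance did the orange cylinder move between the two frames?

2.9

From (5.9, 4.1) to (8.3, 2.5), the orange cylinder covered √(2.4² + 1.6²) ≈ 2.9 units.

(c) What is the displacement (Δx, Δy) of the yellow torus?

(0.6, 3.1)

The yellow torus started near (7.7, 1.8) and ended near (8.3, 4.9).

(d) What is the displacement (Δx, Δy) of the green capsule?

(-1.6, 2.1)

The green capsule was at about (12.3, 0.9) and moved to about (10.7, 3.0).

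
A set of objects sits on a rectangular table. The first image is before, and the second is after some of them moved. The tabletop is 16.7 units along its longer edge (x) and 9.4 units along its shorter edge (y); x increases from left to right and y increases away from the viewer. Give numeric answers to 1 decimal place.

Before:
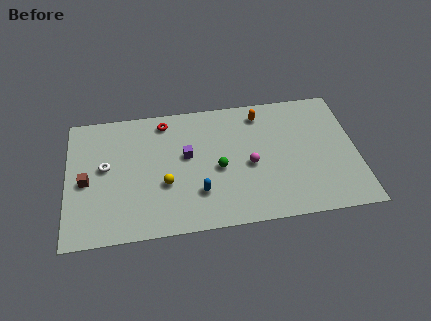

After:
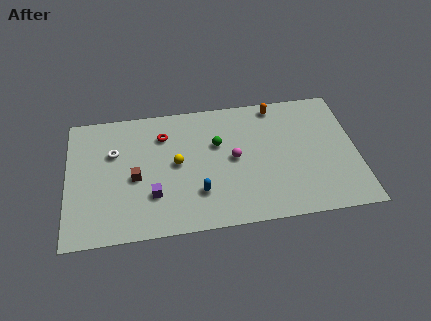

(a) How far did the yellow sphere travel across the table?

1.6

From (5.6, 3.5) to (6.3, 4.9), the yellow sphere covered √(0.7² + 1.4²) ≈ 1.6 units.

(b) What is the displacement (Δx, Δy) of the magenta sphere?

(-0.9, 0.6)

From the two frames, the magenta sphere sits at roughly (10.5, 4.2) before and (9.6, 4.8) after.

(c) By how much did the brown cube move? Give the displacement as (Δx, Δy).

(2.8, -0.1)

The brown cube started near (1.1, 4.3) and ended near (3.9, 4.2).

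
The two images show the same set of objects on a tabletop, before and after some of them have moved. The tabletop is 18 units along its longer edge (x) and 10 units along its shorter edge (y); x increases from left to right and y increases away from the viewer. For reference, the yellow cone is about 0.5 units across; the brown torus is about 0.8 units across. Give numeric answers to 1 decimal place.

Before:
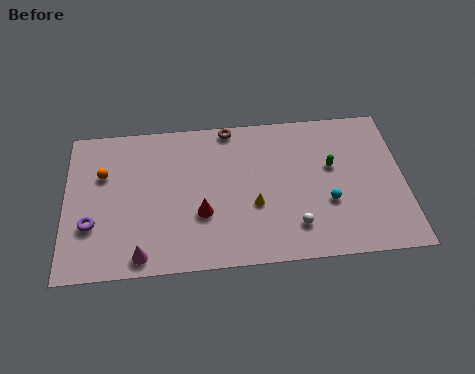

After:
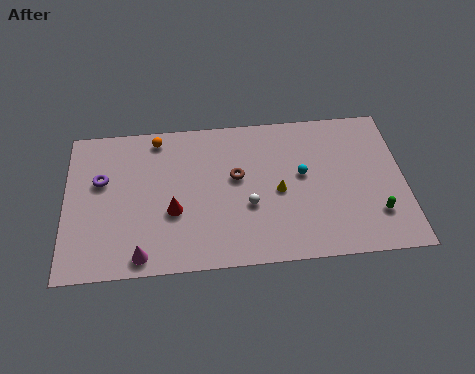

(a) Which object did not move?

the magenta cone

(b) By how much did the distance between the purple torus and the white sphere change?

-2.6

They were about 10.8 units apart before and 8.2 after — 2.6 units closer together.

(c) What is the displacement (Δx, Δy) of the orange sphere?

(2.9, 2.2)

The orange sphere was at about (2.0, 6.6) and moved to about (4.9, 8.8).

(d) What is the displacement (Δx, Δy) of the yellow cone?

(1.3, 0.8)

From the two frames, the yellow cone sits at roughly (10.0, 3.8) before and (11.3, 4.6) after.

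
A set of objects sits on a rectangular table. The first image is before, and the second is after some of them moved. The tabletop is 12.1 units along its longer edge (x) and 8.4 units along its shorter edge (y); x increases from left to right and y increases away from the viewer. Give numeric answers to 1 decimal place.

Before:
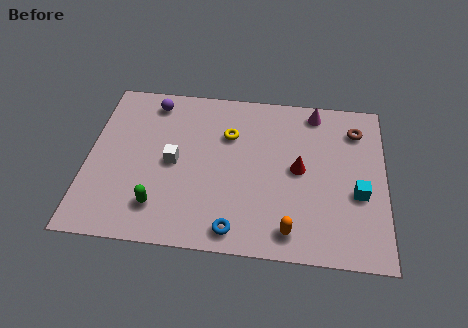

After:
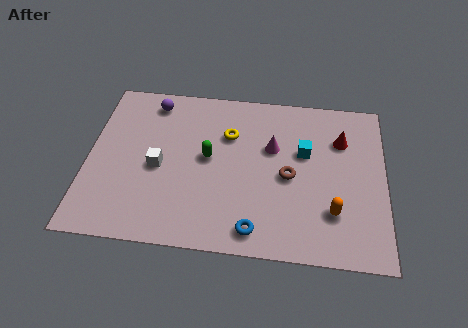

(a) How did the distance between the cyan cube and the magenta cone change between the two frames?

-3.2

They were about 4.5 units apart before and 1.3 after — 3.2 units closer together.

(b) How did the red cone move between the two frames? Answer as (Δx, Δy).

(1.7, 1.7)

The red cone started near (8.6, 4.3) and ended near (10.3, 6.0).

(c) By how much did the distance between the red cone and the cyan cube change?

-0.9

Before: roughly 2.6 units apart; after: 1.7. That's 0.9 units closer together.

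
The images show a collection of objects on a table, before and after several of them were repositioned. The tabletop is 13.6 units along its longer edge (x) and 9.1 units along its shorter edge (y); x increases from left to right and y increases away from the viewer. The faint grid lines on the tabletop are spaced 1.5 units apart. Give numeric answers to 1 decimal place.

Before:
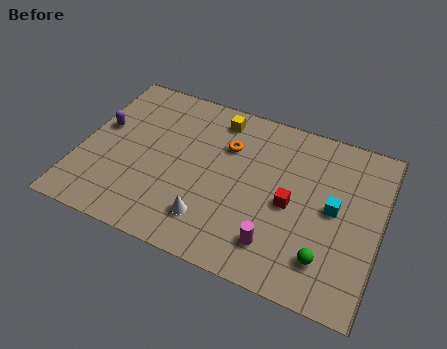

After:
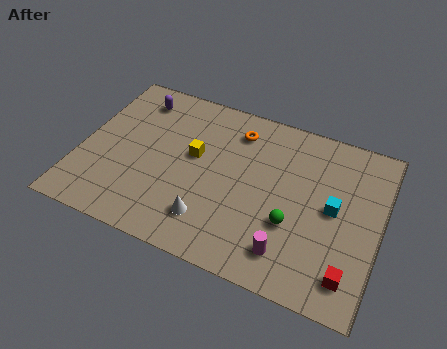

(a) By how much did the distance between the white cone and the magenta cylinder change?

+0.6

The distance was about 3.0 in the first image and 3.6 in the second, so they moved 0.6 units further apart.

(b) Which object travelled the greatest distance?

the red cube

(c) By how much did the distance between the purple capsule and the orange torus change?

-1.1

The distance was about 5.8 in the first image and 4.7 in the second, so they moved 1.1 units closer together.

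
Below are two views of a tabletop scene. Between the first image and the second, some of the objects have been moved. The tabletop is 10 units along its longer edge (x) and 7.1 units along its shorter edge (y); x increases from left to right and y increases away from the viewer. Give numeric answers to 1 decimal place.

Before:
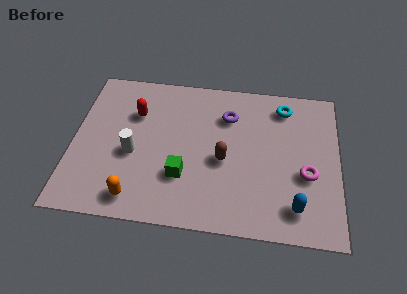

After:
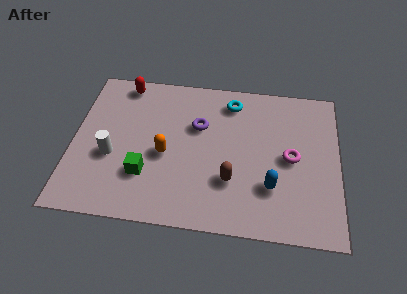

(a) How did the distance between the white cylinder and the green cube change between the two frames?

-0.6

Before: roughly 2.1 units apart; after: 1.5. That's 0.6 units closer together.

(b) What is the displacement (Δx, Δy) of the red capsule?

(-0.5, 1.4)

From the two frames, the red capsule sits at roughly (2.3, 4.9) before and (1.8, 6.3) after.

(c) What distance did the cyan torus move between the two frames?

2.0

From (7.9, 5.9) to (5.9, 5.9), the cyan torus covered √(2.0² + 0.0²) ≈ 2.0 units.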